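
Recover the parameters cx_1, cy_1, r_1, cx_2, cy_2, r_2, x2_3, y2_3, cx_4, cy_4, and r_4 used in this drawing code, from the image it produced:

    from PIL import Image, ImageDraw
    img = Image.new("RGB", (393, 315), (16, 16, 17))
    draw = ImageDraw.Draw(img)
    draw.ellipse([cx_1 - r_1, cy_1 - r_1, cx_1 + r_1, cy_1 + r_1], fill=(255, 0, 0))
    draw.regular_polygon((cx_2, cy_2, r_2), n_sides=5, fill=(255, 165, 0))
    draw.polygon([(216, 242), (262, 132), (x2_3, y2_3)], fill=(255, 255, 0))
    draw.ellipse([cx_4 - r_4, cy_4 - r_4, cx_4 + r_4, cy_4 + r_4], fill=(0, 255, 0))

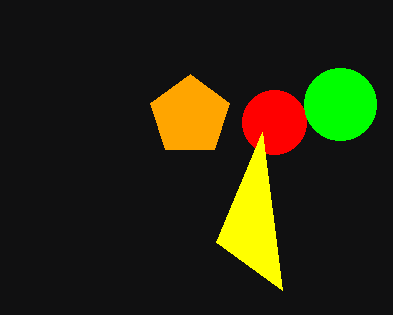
cx_1 = 274, cy_1 = 122, r_1 = 32, cx_2 = 190, cy_2 = 116, r_2 = 42, x2_3 = 282, y2_3 = 290, cx_4 = 340, cy_4 = 104, r_4 = 36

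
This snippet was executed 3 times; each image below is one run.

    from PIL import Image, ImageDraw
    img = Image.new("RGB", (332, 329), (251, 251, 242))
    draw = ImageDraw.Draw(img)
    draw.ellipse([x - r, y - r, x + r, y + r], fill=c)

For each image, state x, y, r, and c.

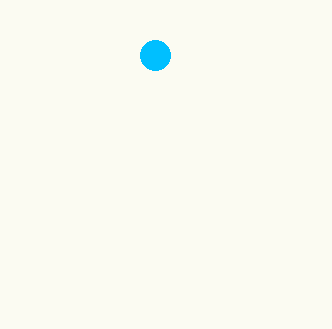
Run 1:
x = 155; y = 55; r = 15; c = 'deepskyblue'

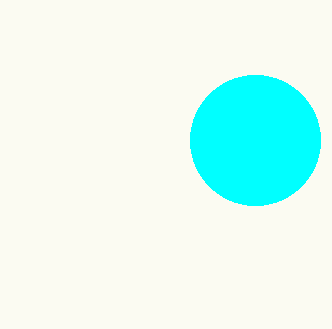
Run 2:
x = 255; y = 140; r = 65; c = 'cyan'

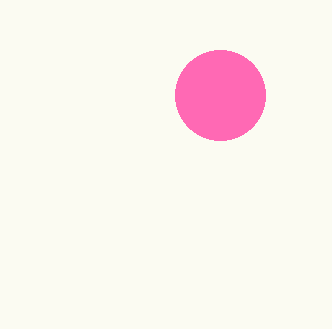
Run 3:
x = 220; y = 95; r = 45; c = 'hotpink'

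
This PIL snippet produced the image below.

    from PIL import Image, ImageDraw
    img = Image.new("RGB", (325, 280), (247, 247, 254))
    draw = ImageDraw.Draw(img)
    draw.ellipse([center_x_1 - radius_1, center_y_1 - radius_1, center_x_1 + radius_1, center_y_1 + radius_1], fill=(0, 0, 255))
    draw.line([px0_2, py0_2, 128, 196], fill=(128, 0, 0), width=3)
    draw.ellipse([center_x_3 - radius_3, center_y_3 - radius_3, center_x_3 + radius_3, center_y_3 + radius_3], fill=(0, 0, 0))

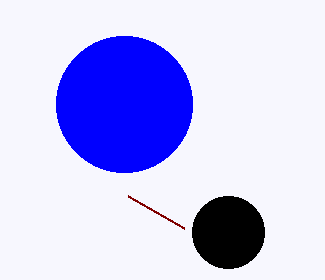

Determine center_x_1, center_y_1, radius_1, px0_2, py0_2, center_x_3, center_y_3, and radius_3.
center_x_1 = 124; center_y_1 = 104; radius_1 = 68; px0_2 = 184; py0_2 = 228; center_x_3 = 228; center_y_3 = 232; radius_3 = 36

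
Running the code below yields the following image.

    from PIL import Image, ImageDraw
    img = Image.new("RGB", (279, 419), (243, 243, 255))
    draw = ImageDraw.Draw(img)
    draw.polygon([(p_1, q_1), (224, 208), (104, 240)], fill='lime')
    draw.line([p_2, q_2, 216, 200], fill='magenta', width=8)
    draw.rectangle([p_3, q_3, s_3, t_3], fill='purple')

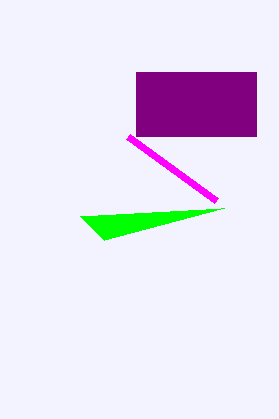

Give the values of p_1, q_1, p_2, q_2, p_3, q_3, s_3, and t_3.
p_1 = 80
q_1 = 216
p_2 = 128
q_2 = 136
p_3 = 136
q_3 = 72
s_3 = 256
t_3 = 136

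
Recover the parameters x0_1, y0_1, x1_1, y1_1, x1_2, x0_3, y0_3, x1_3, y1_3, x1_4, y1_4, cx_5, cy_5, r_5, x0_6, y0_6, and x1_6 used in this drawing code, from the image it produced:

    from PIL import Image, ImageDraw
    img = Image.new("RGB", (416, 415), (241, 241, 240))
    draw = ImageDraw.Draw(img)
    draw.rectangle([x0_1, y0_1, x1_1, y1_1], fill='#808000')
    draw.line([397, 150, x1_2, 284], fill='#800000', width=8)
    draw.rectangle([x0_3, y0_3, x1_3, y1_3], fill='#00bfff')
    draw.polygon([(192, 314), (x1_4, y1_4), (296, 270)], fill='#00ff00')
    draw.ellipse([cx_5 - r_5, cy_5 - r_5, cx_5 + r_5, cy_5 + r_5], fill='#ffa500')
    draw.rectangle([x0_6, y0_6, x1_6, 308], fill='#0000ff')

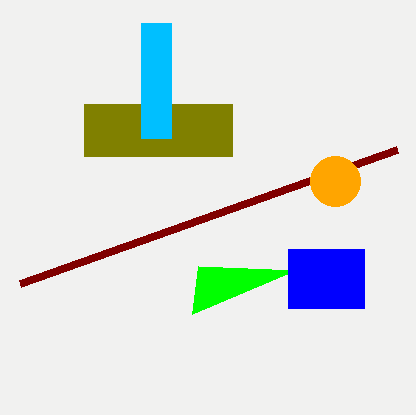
x0_1 = 84, y0_1 = 104, x1_1 = 232, y1_1 = 156, x1_2 = 20, x0_3 = 141, y0_3 = 23, x1_3 = 171, y1_3 = 138, x1_4 = 198, y1_4 = 266, cx_5 = 335, cy_5 = 181, r_5 = 25, x0_6 = 288, y0_6 = 249, x1_6 = 364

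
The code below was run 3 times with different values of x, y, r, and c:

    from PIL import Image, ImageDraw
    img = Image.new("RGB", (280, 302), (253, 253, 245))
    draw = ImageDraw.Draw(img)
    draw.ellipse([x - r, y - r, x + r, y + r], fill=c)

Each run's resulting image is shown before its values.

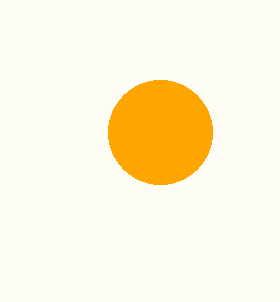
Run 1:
x = 160; y = 132; r = 52; c = 'orange'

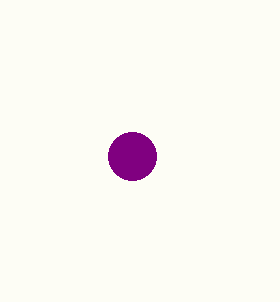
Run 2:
x = 132, y = 156, r = 24, c = 'purple'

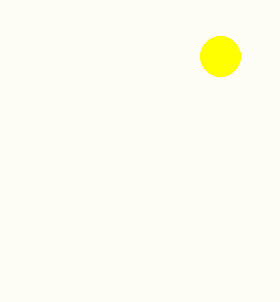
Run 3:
x = 220
y = 56
r = 20
c = 'yellow'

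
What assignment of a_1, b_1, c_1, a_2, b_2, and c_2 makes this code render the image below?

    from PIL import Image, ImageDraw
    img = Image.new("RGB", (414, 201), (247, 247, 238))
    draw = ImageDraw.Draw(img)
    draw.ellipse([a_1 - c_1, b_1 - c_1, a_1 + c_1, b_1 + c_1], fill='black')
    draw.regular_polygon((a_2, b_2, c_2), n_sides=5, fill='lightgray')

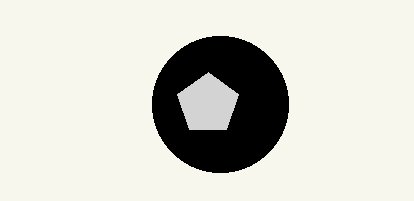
a_1 = 220
b_1 = 104
c_1 = 68
a_2 = 208
b_2 = 104
c_2 = 32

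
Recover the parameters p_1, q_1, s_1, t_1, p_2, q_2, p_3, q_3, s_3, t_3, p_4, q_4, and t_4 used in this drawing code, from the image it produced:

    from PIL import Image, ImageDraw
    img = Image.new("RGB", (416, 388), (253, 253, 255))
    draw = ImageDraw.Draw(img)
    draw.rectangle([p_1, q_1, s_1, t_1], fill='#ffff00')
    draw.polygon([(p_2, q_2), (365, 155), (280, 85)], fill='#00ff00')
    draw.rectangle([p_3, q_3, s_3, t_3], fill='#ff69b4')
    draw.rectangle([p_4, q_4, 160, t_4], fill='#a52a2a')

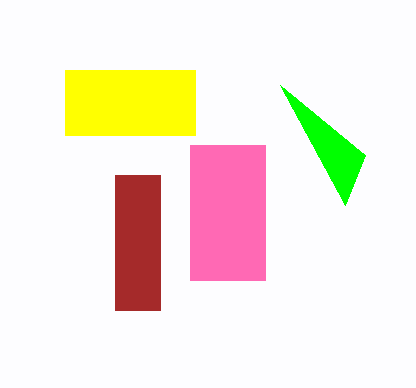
p_1 = 65
q_1 = 70
s_1 = 195
t_1 = 135
p_2 = 345
q_2 = 205
p_3 = 190
q_3 = 145
s_3 = 265
t_3 = 280
p_4 = 115
q_4 = 175
t_4 = 310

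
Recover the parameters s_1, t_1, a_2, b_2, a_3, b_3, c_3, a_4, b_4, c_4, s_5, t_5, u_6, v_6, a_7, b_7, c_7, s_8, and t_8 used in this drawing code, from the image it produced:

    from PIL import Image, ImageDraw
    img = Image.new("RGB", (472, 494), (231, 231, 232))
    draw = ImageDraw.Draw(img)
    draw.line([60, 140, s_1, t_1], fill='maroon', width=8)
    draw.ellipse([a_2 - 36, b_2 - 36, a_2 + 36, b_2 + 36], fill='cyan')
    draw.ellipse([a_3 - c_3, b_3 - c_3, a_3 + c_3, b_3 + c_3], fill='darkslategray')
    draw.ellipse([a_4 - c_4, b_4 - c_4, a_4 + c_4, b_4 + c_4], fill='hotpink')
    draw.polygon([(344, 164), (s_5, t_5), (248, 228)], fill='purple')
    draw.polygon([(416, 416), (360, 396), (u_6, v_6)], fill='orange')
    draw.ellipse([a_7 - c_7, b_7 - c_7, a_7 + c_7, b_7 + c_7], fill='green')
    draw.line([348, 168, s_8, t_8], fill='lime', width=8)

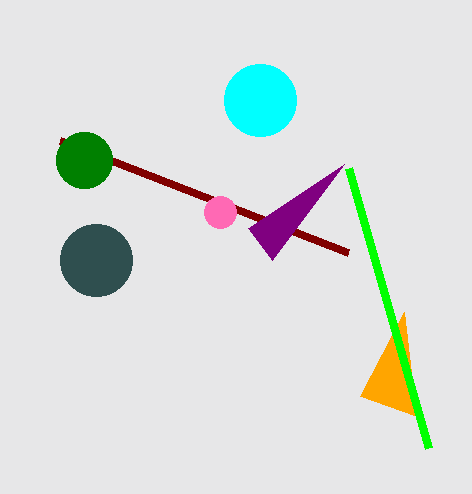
s_1 = 348, t_1 = 252, a_2 = 260, b_2 = 100, a_3 = 96, b_3 = 260, c_3 = 36, a_4 = 220, b_4 = 212, c_4 = 16, s_5 = 272, t_5 = 260, u_6 = 404, v_6 = 312, a_7 = 84, b_7 = 160, c_7 = 28, s_8 = 428, t_8 = 448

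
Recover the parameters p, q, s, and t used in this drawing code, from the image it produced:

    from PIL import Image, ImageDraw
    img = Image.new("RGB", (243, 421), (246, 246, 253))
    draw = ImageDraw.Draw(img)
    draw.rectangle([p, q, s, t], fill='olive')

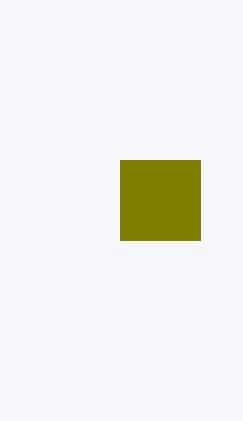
p = 120
q = 160
s = 200
t = 240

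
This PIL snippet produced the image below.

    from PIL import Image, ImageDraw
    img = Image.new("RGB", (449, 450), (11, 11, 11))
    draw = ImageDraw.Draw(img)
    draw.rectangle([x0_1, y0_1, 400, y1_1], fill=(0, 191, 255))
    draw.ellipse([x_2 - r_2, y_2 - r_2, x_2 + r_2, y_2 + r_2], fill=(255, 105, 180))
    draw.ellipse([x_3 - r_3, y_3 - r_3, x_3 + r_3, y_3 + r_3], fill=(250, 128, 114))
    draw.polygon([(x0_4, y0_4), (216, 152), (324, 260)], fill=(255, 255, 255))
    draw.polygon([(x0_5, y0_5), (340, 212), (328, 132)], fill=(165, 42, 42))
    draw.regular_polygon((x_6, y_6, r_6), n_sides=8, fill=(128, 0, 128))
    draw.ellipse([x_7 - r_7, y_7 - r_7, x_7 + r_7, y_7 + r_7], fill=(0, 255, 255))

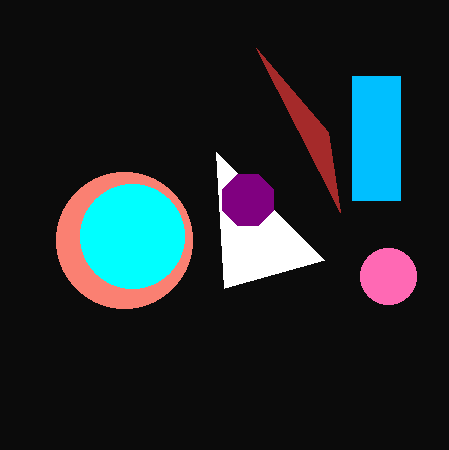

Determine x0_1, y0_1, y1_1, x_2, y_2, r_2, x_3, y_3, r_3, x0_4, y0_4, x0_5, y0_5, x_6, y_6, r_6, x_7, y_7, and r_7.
x0_1 = 352
y0_1 = 76
y1_1 = 200
x_2 = 388
y_2 = 276
r_2 = 28
x_3 = 124
y_3 = 240
r_3 = 68
x0_4 = 224
y0_4 = 288
x0_5 = 256
y0_5 = 48
x_6 = 248
y_6 = 200
r_6 = 28
x_7 = 132
y_7 = 236
r_7 = 52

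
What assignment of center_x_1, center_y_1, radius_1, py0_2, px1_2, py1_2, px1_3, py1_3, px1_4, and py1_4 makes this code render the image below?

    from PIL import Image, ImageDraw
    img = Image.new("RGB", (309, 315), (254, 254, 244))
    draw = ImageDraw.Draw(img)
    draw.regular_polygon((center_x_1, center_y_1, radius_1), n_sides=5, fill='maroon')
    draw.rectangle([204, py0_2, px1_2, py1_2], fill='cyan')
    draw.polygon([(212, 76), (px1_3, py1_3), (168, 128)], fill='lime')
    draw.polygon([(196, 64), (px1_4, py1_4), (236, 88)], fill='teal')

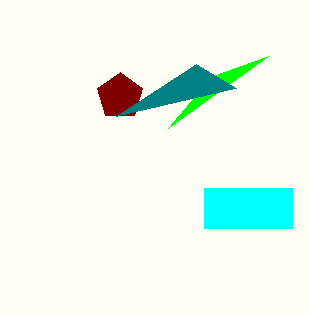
center_x_1 = 120; center_y_1 = 96; radius_1 = 24; py0_2 = 188; px1_2 = 292; py1_2 = 228; px1_3 = 268; py1_3 = 56; px1_4 = 116; py1_4 = 116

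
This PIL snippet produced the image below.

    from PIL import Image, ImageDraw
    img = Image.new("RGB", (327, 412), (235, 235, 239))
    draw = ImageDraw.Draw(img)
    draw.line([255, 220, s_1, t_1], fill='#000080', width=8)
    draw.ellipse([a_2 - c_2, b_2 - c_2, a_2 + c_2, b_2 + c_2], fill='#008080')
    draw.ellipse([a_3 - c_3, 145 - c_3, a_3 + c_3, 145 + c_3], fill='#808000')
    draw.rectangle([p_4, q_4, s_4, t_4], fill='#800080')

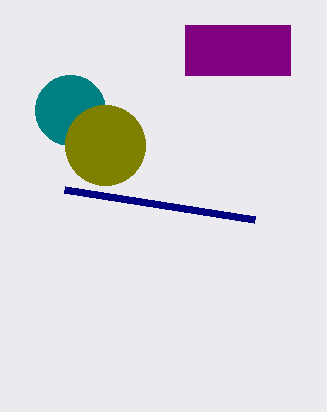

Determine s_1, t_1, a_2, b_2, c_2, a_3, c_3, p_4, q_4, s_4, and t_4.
s_1 = 65, t_1 = 190, a_2 = 70, b_2 = 110, c_2 = 35, a_3 = 105, c_3 = 40, p_4 = 185, q_4 = 25, s_4 = 290, t_4 = 75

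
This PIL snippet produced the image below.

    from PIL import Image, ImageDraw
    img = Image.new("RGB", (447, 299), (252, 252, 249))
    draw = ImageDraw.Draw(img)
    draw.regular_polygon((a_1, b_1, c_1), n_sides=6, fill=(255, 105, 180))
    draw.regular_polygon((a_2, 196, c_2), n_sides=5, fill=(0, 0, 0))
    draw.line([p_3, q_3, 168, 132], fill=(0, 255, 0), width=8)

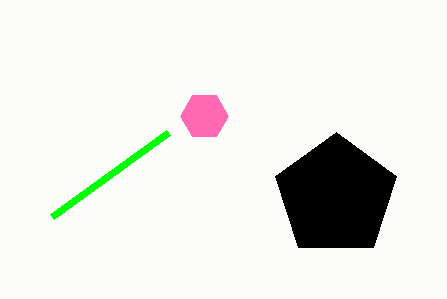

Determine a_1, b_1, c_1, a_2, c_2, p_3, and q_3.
a_1 = 204
b_1 = 116
c_1 = 24
a_2 = 336
c_2 = 64
p_3 = 52
q_3 = 216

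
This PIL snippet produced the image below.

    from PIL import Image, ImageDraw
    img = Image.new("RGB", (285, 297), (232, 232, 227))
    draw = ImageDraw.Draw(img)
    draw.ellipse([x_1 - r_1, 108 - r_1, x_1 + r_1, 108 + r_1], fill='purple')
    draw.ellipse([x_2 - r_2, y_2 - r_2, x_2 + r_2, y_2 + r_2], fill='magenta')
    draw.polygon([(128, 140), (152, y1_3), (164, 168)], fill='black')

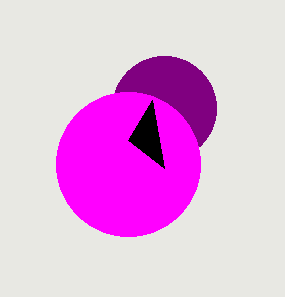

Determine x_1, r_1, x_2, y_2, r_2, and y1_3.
x_1 = 164; r_1 = 52; x_2 = 128; y_2 = 164; r_2 = 72; y1_3 = 100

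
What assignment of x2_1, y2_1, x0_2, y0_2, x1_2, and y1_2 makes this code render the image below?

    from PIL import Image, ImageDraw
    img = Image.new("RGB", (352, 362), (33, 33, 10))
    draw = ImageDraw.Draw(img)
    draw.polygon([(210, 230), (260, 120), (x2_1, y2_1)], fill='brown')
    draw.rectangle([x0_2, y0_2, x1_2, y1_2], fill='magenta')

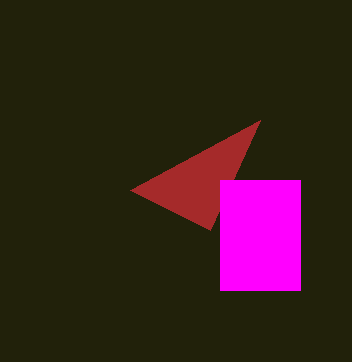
x2_1 = 130; y2_1 = 190; x0_2 = 220; y0_2 = 180; x1_2 = 300; y1_2 = 290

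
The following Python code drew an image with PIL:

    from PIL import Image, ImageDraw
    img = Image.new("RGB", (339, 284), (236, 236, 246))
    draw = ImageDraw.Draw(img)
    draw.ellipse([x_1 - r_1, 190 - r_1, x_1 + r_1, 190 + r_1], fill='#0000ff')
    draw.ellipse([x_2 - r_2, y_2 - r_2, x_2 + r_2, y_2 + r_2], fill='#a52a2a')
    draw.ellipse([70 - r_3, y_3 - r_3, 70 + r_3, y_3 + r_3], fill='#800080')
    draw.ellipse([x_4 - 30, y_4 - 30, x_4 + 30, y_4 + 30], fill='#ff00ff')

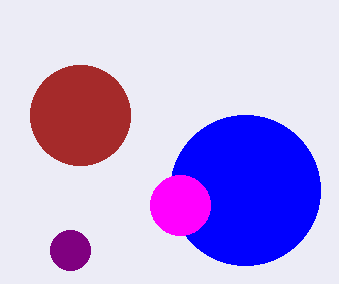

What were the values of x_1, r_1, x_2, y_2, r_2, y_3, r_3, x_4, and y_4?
x_1 = 245
r_1 = 75
x_2 = 80
y_2 = 115
r_2 = 50
y_3 = 250
r_3 = 20
x_4 = 180
y_4 = 205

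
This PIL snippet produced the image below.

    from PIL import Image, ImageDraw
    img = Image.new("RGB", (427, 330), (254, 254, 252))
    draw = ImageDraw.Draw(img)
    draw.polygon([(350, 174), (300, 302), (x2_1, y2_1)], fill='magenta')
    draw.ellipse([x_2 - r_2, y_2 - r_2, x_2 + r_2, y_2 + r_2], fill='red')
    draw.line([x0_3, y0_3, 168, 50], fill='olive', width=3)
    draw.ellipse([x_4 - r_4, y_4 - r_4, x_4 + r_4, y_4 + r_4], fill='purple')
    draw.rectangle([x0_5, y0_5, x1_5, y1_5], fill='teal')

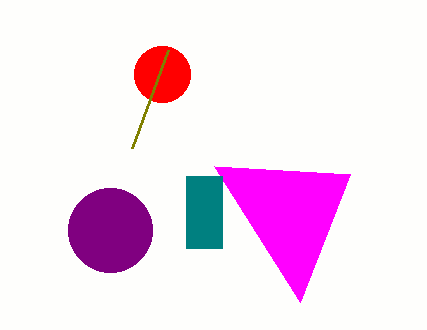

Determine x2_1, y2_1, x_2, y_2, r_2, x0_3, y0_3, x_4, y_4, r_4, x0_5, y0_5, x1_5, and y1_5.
x2_1 = 214, y2_1 = 166, x_2 = 162, y_2 = 74, r_2 = 28, x0_3 = 132, y0_3 = 148, x_4 = 110, y_4 = 230, r_4 = 42, x0_5 = 186, y0_5 = 176, x1_5 = 222, y1_5 = 248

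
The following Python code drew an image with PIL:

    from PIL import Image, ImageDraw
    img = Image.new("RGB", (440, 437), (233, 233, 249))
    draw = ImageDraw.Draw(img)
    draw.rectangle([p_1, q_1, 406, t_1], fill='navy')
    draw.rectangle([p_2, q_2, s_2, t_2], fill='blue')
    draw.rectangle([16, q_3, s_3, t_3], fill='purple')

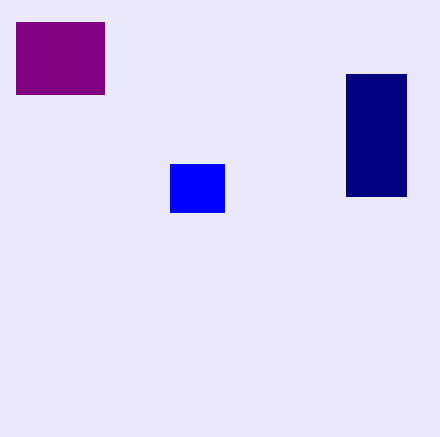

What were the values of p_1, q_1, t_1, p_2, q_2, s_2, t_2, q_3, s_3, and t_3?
p_1 = 346
q_1 = 74
t_1 = 196
p_2 = 170
q_2 = 164
s_2 = 224
t_2 = 212
q_3 = 22
s_3 = 104
t_3 = 94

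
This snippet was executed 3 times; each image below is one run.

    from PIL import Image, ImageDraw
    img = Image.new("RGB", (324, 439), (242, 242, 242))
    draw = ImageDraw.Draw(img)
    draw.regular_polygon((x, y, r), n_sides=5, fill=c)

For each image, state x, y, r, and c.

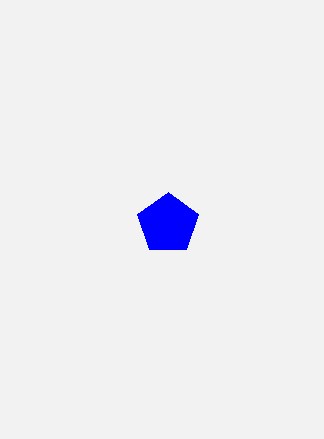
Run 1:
x = 168, y = 224, r = 32, c = 'blue'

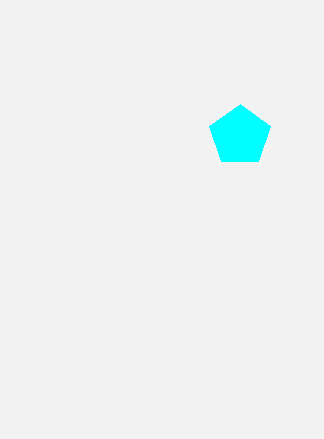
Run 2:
x = 240, y = 136, r = 32, c = 'cyan'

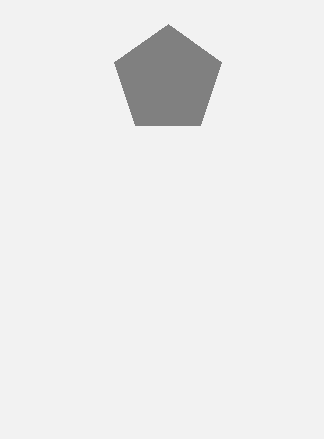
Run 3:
x = 168
y = 80
r = 56
c = 'gray'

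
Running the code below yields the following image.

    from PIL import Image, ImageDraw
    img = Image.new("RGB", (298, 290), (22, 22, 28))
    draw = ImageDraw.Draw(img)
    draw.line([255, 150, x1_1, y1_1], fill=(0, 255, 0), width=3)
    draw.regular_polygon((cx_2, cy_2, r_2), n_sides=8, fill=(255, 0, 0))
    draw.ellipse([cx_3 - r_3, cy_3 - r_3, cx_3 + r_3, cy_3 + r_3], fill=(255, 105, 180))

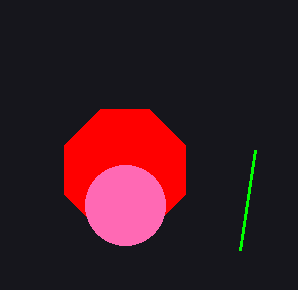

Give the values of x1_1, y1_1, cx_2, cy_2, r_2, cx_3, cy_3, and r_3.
x1_1 = 240, y1_1 = 250, cx_2 = 125, cy_2 = 170, r_2 = 65, cx_3 = 125, cy_3 = 205, r_3 = 40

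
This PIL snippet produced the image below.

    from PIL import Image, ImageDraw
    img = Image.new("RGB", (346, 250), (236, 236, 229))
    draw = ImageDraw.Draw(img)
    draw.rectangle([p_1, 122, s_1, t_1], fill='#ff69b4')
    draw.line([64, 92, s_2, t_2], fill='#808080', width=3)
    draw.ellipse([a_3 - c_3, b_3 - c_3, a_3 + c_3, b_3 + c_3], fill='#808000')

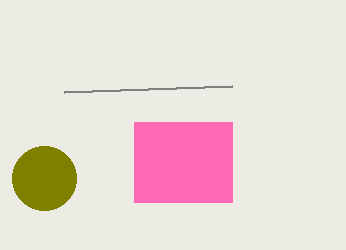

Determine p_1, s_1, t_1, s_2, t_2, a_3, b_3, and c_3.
p_1 = 134; s_1 = 232; t_1 = 202; s_2 = 232; t_2 = 86; a_3 = 44; b_3 = 178; c_3 = 32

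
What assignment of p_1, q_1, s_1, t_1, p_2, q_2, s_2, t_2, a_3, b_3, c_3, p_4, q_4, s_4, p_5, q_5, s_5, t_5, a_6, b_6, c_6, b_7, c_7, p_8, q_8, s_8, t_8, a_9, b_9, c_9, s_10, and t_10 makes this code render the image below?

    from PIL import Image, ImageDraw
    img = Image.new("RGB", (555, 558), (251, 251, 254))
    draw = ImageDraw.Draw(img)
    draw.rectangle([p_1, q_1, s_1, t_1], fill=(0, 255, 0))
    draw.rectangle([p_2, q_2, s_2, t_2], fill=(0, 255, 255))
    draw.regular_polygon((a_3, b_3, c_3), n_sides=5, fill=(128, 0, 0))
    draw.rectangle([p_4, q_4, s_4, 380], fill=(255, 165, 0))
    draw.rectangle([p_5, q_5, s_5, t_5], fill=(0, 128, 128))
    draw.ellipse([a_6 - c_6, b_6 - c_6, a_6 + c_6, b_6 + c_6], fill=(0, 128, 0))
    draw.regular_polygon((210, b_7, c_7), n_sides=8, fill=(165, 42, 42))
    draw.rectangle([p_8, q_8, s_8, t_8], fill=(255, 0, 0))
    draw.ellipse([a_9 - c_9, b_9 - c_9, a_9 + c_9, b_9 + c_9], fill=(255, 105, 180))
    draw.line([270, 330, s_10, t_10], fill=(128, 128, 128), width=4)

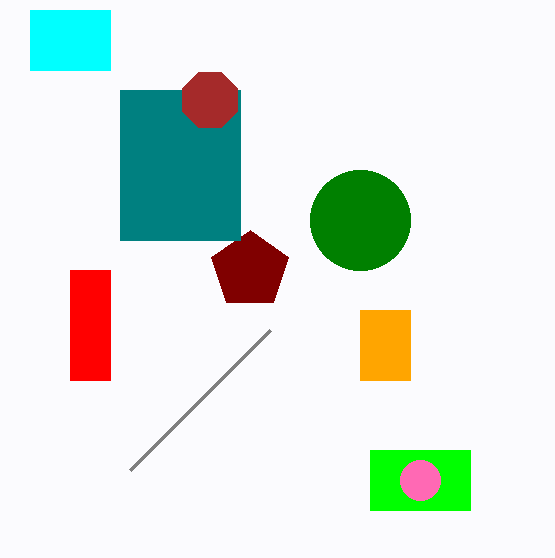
p_1 = 370
q_1 = 450
s_1 = 470
t_1 = 510
p_2 = 30
q_2 = 10
s_2 = 110
t_2 = 70
a_3 = 250
b_3 = 270
c_3 = 40
p_4 = 360
q_4 = 310
s_4 = 410
p_5 = 120
q_5 = 90
s_5 = 240
t_5 = 240
a_6 = 360
b_6 = 220
c_6 = 50
b_7 = 100
c_7 = 30
p_8 = 70
q_8 = 270
s_8 = 110
t_8 = 380
a_9 = 420
b_9 = 480
c_9 = 20
s_10 = 130
t_10 = 470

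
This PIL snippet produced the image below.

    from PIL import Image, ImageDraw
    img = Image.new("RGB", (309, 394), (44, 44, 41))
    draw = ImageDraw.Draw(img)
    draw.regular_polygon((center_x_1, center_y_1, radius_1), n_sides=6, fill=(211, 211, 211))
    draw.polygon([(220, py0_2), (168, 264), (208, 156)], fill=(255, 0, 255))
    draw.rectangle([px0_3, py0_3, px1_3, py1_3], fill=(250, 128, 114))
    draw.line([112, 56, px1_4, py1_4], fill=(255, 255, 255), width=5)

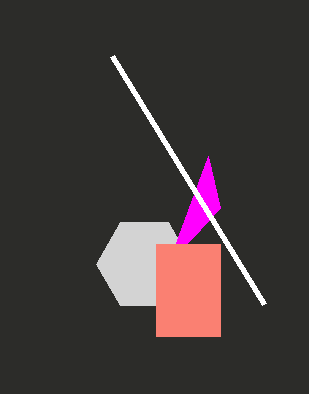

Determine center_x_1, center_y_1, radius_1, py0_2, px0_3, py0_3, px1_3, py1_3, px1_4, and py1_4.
center_x_1 = 144, center_y_1 = 264, radius_1 = 48, py0_2 = 208, px0_3 = 156, py0_3 = 244, px1_3 = 220, py1_3 = 336, px1_4 = 264, py1_4 = 304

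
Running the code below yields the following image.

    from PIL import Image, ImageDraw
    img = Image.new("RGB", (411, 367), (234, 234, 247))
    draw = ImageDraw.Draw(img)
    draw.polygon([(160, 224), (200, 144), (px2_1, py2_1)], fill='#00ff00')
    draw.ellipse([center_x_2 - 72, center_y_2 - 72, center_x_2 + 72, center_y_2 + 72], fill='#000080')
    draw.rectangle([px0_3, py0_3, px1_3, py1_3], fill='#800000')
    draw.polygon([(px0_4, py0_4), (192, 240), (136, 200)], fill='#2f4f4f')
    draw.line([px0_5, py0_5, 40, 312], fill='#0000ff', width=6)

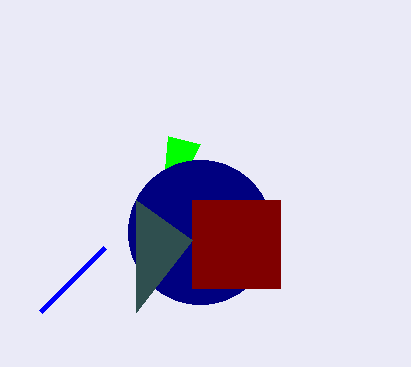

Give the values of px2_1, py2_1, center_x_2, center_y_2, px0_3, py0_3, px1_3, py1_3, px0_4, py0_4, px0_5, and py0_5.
px2_1 = 168, py2_1 = 136, center_x_2 = 200, center_y_2 = 232, px0_3 = 192, py0_3 = 200, px1_3 = 280, py1_3 = 288, px0_4 = 136, py0_4 = 312, px0_5 = 104, py0_5 = 248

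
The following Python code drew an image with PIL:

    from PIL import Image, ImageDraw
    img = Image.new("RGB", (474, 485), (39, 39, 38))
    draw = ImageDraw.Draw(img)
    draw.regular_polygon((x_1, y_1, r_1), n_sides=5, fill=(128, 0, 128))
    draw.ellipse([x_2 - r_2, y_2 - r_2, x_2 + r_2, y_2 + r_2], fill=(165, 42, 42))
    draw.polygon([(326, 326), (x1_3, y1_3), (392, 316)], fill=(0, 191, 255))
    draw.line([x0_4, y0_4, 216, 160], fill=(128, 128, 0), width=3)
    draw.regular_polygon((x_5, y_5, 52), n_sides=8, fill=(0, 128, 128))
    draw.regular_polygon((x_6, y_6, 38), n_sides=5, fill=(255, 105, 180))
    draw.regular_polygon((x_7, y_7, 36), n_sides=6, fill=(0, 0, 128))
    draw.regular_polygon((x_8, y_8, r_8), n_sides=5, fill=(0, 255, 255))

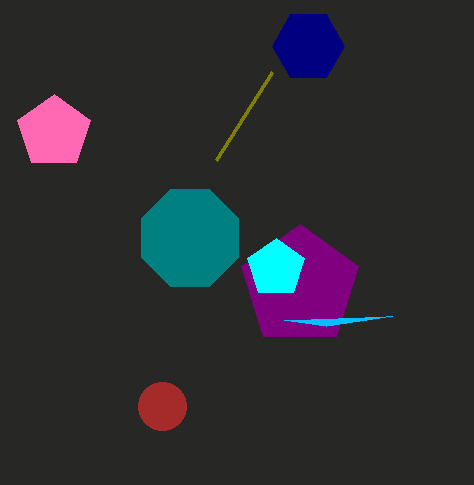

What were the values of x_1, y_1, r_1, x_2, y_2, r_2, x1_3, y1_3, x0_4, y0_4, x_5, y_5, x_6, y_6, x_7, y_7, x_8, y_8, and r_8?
x_1 = 300; y_1 = 286; r_1 = 62; x_2 = 162; y_2 = 406; r_2 = 24; x1_3 = 284; y1_3 = 320; x0_4 = 272; y0_4 = 72; x_5 = 190; y_5 = 238; x_6 = 54; y_6 = 132; x_7 = 308; y_7 = 46; x_8 = 276; y_8 = 268; r_8 = 30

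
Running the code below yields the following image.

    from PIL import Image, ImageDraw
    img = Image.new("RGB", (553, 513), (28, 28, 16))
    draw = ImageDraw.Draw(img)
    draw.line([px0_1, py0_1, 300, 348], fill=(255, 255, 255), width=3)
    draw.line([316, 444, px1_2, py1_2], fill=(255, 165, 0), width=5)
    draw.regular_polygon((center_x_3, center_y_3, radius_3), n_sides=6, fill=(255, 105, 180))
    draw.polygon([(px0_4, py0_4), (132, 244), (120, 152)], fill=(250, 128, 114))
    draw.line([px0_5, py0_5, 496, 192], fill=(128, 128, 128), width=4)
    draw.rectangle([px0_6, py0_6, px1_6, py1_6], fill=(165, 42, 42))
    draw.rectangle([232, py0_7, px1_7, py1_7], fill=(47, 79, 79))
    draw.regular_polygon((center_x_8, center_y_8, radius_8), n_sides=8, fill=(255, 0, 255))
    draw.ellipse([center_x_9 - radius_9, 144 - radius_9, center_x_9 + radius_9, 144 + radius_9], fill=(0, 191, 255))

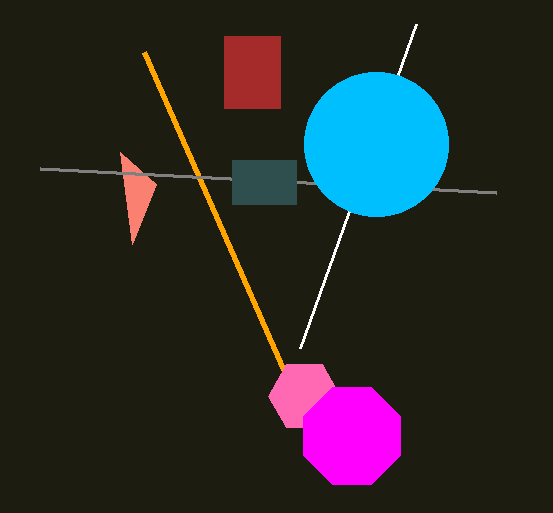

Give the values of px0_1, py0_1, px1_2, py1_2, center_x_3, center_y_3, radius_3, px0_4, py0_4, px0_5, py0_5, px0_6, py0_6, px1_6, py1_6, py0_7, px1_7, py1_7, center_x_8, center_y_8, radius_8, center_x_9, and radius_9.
px0_1 = 416
py0_1 = 24
px1_2 = 144
py1_2 = 52
center_x_3 = 304
center_y_3 = 396
radius_3 = 36
px0_4 = 156
py0_4 = 184
px0_5 = 40
py0_5 = 168
px0_6 = 224
py0_6 = 36
px1_6 = 280
py1_6 = 108
py0_7 = 160
px1_7 = 296
py1_7 = 204
center_x_8 = 352
center_y_8 = 436
radius_8 = 52
center_x_9 = 376
radius_9 = 72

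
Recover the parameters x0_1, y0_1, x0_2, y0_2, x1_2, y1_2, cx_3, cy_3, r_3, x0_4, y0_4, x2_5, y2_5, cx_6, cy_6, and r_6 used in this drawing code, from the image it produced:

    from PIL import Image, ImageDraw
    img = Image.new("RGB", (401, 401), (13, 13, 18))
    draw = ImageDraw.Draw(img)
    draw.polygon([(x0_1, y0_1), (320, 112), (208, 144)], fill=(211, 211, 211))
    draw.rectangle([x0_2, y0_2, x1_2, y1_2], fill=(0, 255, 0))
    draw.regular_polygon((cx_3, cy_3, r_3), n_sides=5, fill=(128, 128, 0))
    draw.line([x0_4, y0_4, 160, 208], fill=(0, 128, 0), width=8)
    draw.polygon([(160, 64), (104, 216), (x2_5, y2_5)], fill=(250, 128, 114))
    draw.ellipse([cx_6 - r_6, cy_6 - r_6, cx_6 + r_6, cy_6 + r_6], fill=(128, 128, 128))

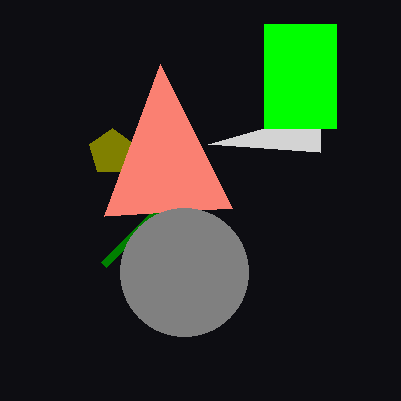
x0_1 = 320
y0_1 = 152
x0_2 = 264
y0_2 = 24
x1_2 = 336
y1_2 = 128
cx_3 = 112
cy_3 = 152
r_3 = 24
x0_4 = 104
y0_4 = 264
x2_5 = 232
y2_5 = 208
cx_6 = 184
cy_6 = 272
r_6 = 64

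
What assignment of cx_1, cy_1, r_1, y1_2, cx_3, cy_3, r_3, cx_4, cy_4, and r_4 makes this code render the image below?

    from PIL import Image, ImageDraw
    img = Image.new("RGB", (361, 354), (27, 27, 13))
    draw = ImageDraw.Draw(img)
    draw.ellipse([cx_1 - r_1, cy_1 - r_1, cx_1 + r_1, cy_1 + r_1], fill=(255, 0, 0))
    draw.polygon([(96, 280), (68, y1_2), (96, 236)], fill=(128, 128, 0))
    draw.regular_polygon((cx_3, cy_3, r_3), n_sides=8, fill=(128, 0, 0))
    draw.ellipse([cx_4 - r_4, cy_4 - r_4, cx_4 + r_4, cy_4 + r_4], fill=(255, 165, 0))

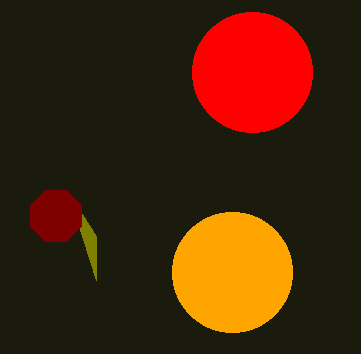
cx_1 = 252; cy_1 = 72; r_1 = 60; y1_2 = 192; cx_3 = 56; cy_3 = 216; r_3 = 28; cx_4 = 232; cy_4 = 272; r_4 = 60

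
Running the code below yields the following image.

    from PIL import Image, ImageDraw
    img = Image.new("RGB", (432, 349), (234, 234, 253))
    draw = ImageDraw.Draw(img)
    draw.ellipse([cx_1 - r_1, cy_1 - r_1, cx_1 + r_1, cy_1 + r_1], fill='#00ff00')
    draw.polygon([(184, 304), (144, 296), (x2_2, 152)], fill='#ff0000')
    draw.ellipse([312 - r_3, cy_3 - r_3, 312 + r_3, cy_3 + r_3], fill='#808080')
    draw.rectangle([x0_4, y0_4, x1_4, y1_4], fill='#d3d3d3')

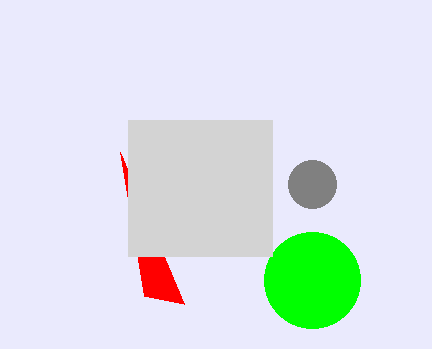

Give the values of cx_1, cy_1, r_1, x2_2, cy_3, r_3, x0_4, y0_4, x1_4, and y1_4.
cx_1 = 312, cy_1 = 280, r_1 = 48, x2_2 = 120, cy_3 = 184, r_3 = 24, x0_4 = 128, y0_4 = 120, x1_4 = 272, y1_4 = 256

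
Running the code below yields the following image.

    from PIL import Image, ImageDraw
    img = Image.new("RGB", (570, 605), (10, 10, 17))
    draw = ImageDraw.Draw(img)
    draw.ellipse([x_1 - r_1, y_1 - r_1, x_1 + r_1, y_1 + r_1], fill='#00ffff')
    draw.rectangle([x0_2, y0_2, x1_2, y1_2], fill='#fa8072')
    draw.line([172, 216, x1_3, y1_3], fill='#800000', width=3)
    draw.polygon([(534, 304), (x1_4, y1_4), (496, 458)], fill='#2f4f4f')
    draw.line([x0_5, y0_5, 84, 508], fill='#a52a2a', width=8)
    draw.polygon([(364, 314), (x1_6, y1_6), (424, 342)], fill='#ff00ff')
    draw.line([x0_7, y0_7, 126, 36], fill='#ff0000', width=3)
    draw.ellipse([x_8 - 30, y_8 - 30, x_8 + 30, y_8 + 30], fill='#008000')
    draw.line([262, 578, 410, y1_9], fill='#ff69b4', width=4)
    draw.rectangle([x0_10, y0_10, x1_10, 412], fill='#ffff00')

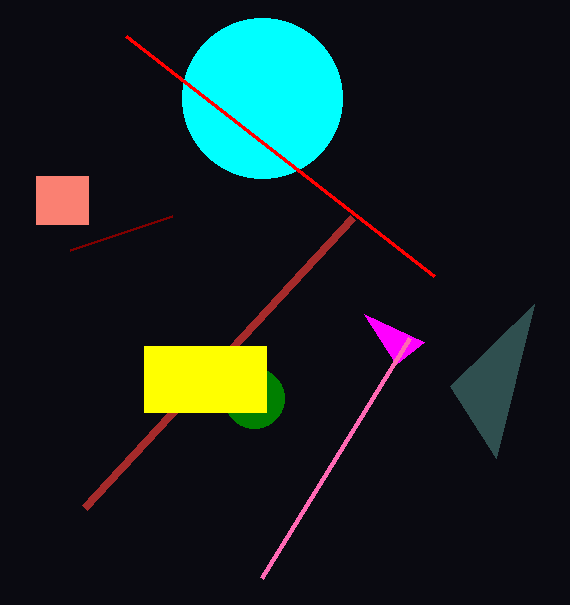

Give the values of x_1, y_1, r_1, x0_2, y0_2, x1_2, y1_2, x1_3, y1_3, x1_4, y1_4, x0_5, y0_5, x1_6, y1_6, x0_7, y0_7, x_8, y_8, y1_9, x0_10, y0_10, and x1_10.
x_1 = 262, y_1 = 98, r_1 = 80, x0_2 = 36, y0_2 = 176, x1_2 = 88, y1_2 = 224, x1_3 = 70, y1_3 = 250, x1_4 = 450, y1_4 = 386, x0_5 = 352, y0_5 = 218, x1_6 = 396, y1_6 = 364, x0_7 = 434, y0_7 = 276, x_8 = 254, y_8 = 398, y1_9 = 338, x0_10 = 144, y0_10 = 346, x1_10 = 266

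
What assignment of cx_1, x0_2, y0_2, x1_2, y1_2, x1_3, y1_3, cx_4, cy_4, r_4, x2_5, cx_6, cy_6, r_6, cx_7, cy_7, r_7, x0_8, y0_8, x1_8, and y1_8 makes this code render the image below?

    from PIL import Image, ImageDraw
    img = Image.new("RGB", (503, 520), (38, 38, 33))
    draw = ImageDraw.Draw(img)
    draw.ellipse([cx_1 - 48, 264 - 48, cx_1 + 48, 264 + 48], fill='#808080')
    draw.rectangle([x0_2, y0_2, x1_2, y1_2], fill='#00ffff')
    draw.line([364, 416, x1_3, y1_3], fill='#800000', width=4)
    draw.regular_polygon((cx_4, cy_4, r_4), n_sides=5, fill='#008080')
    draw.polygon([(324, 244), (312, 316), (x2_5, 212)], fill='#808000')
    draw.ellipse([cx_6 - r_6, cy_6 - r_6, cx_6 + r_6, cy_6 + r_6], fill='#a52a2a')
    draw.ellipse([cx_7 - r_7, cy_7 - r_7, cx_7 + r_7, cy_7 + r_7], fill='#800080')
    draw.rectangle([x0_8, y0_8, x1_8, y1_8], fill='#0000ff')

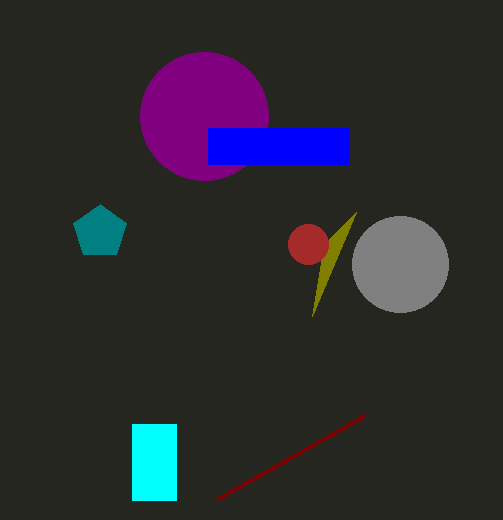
cx_1 = 400, x0_2 = 132, y0_2 = 424, x1_2 = 176, y1_2 = 500, x1_3 = 216, y1_3 = 500, cx_4 = 100, cy_4 = 232, r_4 = 28, x2_5 = 356, cx_6 = 308, cy_6 = 244, r_6 = 20, cx_7 = 204, cy_7 = 116, r_7 = 64, x0_8 = 208, y0_8 = 128, x1_8 = 348, y1_8 = 164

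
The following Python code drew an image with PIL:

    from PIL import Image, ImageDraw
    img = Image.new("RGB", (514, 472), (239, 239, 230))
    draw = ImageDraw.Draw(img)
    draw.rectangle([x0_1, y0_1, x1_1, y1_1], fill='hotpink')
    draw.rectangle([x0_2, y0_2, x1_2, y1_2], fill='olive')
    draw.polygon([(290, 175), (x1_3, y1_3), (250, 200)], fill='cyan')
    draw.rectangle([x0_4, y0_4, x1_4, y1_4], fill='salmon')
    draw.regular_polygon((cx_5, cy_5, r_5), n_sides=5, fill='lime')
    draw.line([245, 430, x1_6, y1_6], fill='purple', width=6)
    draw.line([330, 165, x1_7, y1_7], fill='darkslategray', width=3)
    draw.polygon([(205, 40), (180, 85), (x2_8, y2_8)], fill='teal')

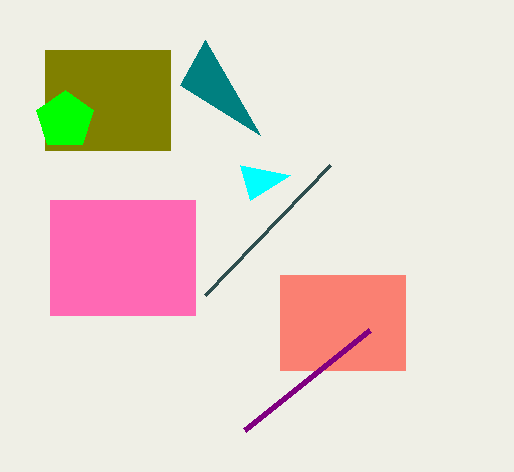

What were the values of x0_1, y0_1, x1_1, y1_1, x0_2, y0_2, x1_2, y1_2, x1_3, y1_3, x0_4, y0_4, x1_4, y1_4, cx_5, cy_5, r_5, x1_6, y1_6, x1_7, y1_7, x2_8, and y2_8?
x0_1 = 50
y0_1 = 200
x1_1 = 195
y1_1 = 315
x0_2 = 45
y0_2 = 50
x1_2 = 170
y1_2 = 150
x1_3 = 240
y1_3 = 165
x0_4 = 280
y0_4 = 275
x1_4 = 405
y1_4 = 370
cx_5 = 65
cy_5 = 120
r_5 = 30
x1_6 = 370
y1_6 = 330
x1_7 = 205
y1_7 = 295
x2_8 = 260
y2_8 = 135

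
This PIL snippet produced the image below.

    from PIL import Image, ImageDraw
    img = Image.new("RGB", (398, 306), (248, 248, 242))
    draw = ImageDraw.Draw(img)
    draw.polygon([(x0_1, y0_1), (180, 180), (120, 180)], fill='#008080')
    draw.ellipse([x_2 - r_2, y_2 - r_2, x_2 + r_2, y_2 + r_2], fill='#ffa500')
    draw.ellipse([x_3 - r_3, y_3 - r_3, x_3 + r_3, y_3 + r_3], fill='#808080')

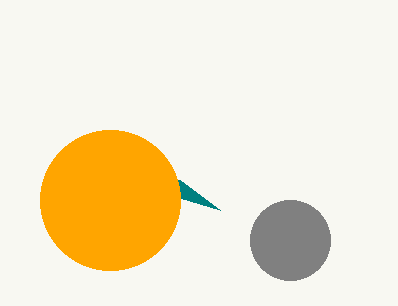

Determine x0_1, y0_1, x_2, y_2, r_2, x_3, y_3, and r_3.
x0_1 = 220, y0_1 = 210, x_2 = 110, y_2 = 200, r_2 = 70, x_3 = 290, y_3 = 240, r_3 = 40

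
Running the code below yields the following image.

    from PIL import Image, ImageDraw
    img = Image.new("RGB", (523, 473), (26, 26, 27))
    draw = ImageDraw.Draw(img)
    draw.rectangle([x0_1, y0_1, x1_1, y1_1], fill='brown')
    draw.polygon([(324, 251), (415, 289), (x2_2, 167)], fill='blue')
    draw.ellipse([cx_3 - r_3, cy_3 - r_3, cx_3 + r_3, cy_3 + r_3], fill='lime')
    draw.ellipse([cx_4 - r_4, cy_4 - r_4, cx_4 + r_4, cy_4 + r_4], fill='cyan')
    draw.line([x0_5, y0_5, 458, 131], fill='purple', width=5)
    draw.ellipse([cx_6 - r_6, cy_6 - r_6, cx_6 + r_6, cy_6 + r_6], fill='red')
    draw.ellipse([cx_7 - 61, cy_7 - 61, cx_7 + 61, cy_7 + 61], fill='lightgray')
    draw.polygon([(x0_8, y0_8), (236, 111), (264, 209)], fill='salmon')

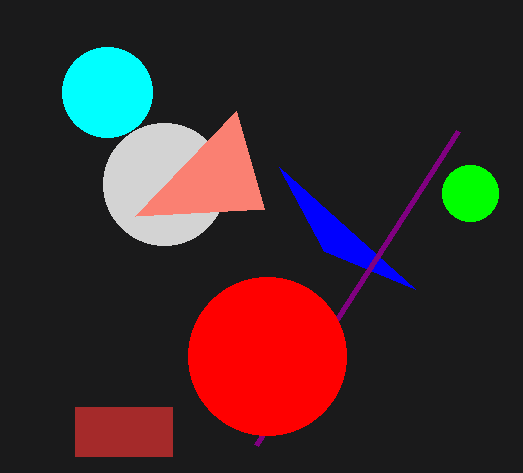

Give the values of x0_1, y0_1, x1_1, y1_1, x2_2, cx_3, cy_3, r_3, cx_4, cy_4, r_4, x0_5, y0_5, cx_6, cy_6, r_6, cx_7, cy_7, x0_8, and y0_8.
x0_1 = 75
y0_1 = 407
x1_1 = 172
y1_1 = 456
x2_2 = 279
cx_3 = 470
cy_3 = 193
r_3 = 28
cx_4 = 107
cy_4 = 92
r_4 = 45
x0_5 = 256
y0_5 = 445
cx_6 = 267
cy_6 = 356
r_6 = 79
cx_7 = 164
cy_7 = 184
x0_8 = 135
y0_8 = 216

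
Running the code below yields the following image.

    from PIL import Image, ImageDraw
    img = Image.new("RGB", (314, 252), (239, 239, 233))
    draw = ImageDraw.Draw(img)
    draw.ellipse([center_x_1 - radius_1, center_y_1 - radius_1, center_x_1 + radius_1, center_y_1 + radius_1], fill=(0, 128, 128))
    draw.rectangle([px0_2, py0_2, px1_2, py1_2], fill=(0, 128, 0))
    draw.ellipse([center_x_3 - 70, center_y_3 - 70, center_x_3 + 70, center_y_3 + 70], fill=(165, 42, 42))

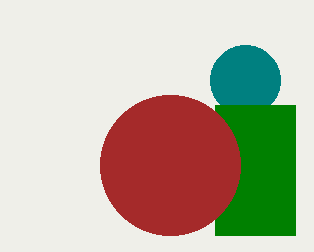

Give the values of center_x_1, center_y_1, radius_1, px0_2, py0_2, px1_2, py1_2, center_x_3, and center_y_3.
center_x_1 = 245; center_y_1 = 80; radius_1 = 35; px0_2 = 215; py0_2 = 105; px1_2 = 295; py1_2 = 235; center_x_3 = 170; center_y_3 = 165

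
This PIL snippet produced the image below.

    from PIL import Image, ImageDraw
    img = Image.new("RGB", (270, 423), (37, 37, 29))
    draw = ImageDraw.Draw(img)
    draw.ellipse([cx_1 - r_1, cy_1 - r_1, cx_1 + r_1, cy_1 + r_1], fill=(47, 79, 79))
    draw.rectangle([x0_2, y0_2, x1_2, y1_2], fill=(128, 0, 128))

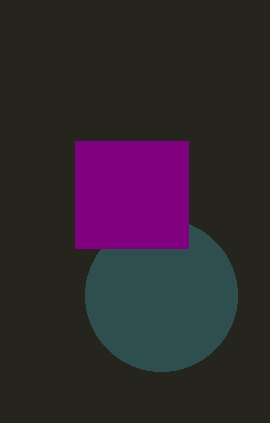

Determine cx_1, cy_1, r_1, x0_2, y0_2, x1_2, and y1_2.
cx_1 = 161; cy_1 = 295; r_1 = 76; x0_2 = 75; y0_2 = 141; x1_2 = 188; y1_2 = 248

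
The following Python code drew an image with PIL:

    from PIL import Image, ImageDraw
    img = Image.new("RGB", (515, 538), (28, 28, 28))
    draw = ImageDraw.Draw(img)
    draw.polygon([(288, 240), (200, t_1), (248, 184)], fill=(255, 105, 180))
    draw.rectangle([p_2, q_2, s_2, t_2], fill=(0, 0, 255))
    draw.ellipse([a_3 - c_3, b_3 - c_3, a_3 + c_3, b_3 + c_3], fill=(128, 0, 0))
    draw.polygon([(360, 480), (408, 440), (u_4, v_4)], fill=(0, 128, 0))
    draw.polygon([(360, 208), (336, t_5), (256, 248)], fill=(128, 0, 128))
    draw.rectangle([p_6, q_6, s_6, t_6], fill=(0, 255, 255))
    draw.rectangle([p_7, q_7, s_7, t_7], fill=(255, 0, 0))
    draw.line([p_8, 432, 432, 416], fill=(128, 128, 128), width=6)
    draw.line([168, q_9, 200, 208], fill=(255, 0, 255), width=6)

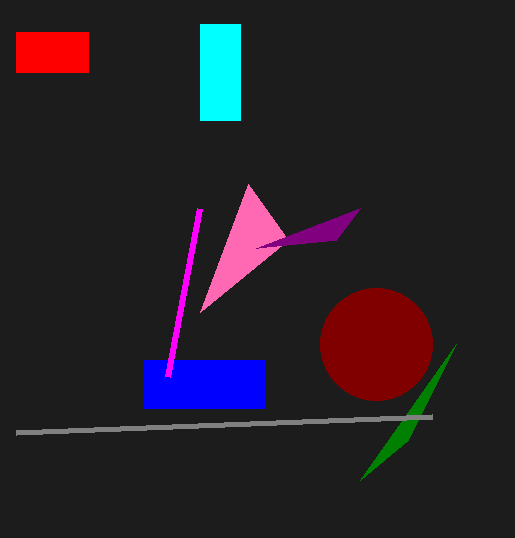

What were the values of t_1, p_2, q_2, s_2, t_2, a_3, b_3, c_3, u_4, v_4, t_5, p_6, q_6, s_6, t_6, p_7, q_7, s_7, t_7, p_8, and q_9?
t_1 = 312; p_2 = 144; q_2 = 360; s_2 = 264; t_2 = 408; a_3 = 376; b_3 = 344; c_3 = 56; u_4 = 456; v_4 = 344; t_5 = 240; p_6 = 200; q_6 = 24; s_6 = 240; t_6 = 120; p_7 = 16; q_7 = 32; s_7 = 88; t_7 = 72; p_8 = 16; q_9 = 376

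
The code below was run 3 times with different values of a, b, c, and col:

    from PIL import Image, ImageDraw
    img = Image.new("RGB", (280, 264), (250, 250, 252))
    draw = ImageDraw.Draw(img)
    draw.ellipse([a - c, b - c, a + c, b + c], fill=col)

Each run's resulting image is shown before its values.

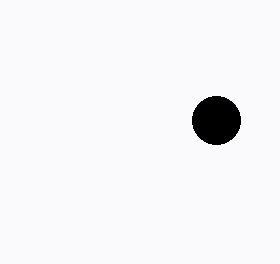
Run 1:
a = 216
b = 120
c = 24
col = 'black'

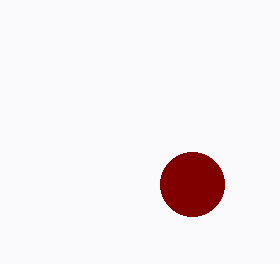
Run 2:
a = 192; b = 184; c = 32; col = 'maroon'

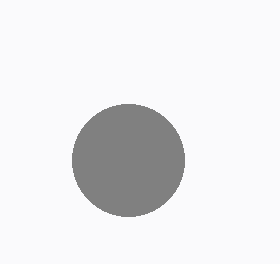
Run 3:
a = 128, b = 160, c = 56, col = 'gray'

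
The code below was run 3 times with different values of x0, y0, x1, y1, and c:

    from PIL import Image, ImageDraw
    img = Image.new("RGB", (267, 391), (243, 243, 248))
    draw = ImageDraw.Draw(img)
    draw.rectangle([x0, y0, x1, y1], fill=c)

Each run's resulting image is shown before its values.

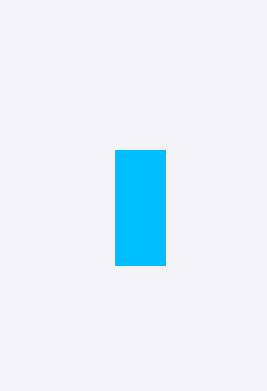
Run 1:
x0 = 115, y0 = 150, x1 = 165, y1 = 265, c = 'deepskyblue'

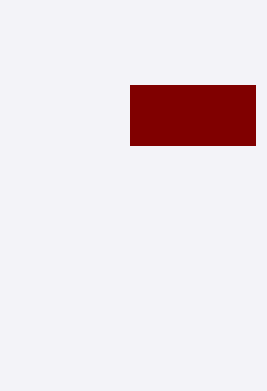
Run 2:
x0 = 130; y0 = 85; x1 = 255; y1 = 145; c = 'maroon'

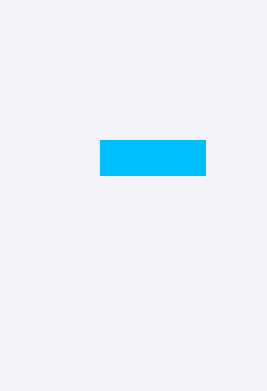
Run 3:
x0 = 100, y0 = 140, x1 = 205, y1 = 175, c = 'deepskyblue'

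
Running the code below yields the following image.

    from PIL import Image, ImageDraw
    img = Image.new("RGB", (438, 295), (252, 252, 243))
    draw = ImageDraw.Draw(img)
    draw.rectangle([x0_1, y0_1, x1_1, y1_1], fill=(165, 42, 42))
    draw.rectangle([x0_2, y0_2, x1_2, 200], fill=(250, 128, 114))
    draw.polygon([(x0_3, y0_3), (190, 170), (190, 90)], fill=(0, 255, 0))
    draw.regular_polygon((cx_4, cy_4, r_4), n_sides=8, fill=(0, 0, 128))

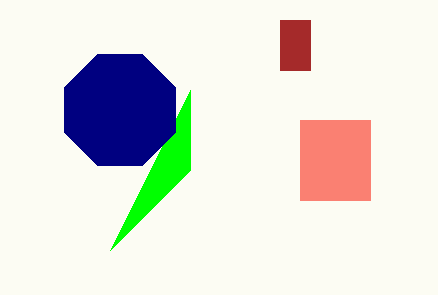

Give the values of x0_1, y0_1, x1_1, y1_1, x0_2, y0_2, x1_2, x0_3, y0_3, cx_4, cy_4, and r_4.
x0_1 = 280, y0_1 = 20, x1_1 = 310, y1_1 = 70, x0_2 = 300, y0_2 = 120, x1_2 = 370, x0_3 = 110, y0_3 = 250, cx_4 = 120, cy_4 = 110, r_4 = 60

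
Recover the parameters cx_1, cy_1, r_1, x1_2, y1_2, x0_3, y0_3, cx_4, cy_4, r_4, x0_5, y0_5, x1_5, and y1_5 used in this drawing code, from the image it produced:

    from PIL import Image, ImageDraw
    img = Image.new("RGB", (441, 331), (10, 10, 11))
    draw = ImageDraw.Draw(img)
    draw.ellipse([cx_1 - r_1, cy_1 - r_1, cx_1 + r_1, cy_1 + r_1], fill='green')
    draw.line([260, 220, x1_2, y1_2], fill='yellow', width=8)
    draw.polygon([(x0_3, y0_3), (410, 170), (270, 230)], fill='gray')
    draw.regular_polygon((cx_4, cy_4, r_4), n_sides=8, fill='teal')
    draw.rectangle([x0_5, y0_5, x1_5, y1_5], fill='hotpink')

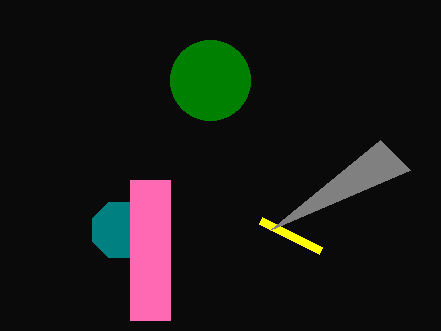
cx_1 = 210
cy_1 = 80
r_1 = 40
x1_2 = 320
y1_2 = 250
x0_3 = 380
y0_3 = 140
cx_4 = 120
cy_4 = 230
r_4 = 30
x0_5 = 130
y0_5 = 180
x1_5 = 170
y1_5 = 320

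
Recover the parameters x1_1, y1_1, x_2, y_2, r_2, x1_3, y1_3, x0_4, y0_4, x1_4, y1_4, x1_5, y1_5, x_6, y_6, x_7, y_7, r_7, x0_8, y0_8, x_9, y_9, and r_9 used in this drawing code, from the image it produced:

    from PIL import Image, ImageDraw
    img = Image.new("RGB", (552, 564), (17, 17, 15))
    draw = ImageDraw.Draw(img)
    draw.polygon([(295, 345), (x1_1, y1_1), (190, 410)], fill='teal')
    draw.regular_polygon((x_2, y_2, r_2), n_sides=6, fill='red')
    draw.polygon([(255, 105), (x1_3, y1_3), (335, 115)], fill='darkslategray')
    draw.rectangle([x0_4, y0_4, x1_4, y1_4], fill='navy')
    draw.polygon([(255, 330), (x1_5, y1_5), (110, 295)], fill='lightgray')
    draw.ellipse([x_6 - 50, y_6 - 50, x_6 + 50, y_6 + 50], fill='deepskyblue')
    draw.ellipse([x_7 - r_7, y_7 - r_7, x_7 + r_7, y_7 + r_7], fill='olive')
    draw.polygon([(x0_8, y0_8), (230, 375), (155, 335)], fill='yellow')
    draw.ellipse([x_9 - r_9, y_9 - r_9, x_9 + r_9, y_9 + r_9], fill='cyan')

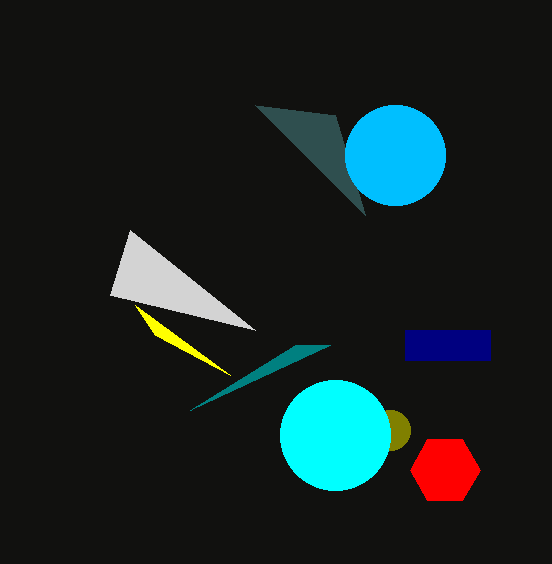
x1_1 = 330, y1_1 = 345, x_2 = 445, y_2 = 470, r_2 = 35, x1_3 = 365, y1_3 = 215, x0_4 = 405, y0_4 = 330, x1_4 = 490, y1_4 = 360, x1_5 = 130, y1_5 = 230, x_6 = 395, y_6 = 155, x_7 = 390, y_7 = 430, r_7 = 20, x0_8 = 135, y0_8 = 305, x_9 = 335, y_9 = 435, r_9 = 55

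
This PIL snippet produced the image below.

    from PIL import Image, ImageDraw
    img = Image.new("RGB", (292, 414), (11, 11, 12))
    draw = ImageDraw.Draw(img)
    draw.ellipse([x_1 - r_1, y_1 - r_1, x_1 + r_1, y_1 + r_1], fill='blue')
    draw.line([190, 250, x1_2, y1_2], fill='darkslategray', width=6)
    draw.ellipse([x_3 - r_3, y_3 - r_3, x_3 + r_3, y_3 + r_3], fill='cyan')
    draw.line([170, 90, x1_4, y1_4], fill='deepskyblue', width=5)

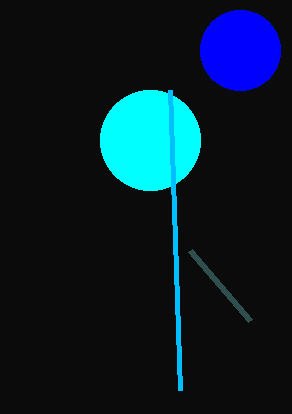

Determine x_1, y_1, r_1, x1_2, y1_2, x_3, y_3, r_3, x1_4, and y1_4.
x_1 = 240, y_1 = 50, r_1 = 40, x1_2 = 250, y1_2 = 320, x_3 = 150, y_3 = 140, r_3 = 50, x1_4 = 180, y1_4 = 390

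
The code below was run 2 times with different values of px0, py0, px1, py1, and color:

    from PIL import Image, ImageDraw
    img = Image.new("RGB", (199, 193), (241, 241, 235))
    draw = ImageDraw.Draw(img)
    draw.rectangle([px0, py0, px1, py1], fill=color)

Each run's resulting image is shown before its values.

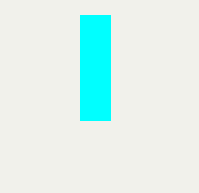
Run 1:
px0 = 80
py0 = 15
px1 = 110
py1 = 120
color = 'cyan'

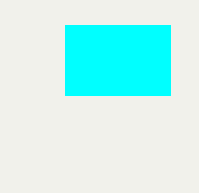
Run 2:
px0 = 65
py0 = 25
px1 = 170
py1 = 95
color = 'cyan'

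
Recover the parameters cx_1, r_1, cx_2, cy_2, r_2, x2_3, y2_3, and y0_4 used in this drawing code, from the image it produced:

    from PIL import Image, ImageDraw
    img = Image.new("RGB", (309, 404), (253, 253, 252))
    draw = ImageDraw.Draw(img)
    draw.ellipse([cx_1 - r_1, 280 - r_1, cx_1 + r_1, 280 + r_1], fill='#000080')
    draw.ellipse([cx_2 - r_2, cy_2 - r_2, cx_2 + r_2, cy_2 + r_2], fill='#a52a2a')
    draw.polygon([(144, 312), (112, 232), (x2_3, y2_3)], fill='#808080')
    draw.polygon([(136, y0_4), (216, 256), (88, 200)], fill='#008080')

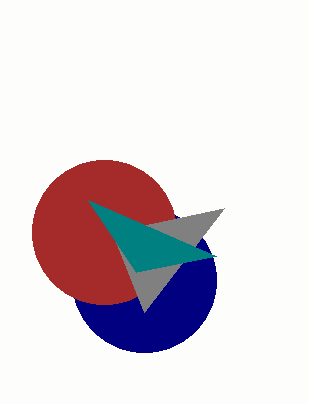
cx_1 = 144, r_1 = 72, cx_2 = 104, cy_2 = 232, r_2 = 72, x2_3 = 224, y2_3 = 208, y0_4 = 272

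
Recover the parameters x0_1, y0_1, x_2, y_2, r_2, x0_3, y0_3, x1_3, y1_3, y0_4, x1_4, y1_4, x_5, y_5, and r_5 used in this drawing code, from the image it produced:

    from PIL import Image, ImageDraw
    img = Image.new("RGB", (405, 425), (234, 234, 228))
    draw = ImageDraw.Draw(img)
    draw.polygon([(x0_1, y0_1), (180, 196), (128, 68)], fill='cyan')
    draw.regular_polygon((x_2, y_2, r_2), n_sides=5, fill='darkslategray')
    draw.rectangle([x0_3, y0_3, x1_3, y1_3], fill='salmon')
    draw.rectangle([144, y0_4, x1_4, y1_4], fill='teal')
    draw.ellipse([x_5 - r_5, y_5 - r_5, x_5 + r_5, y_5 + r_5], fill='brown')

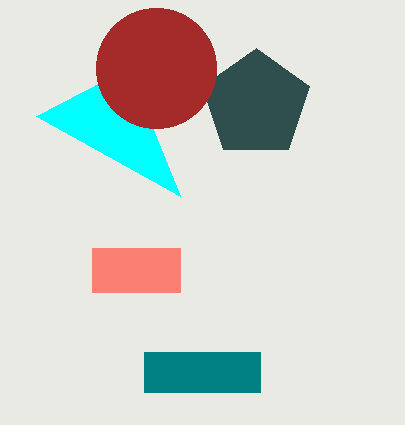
x0_1 = 36
y0_1 = 116
x_2 = 256
y_2 = 104
r_2 = 56
x0_3 = 92
y0_3 = 248
x1_3 = 180
y1_3 = 292
y0_4 = 352
x1_4 = 260
y1_4 = 392
x_5 = 156
y_5 = 68
r_5 = 60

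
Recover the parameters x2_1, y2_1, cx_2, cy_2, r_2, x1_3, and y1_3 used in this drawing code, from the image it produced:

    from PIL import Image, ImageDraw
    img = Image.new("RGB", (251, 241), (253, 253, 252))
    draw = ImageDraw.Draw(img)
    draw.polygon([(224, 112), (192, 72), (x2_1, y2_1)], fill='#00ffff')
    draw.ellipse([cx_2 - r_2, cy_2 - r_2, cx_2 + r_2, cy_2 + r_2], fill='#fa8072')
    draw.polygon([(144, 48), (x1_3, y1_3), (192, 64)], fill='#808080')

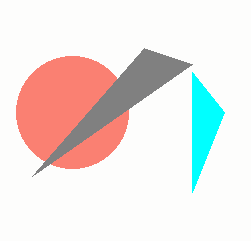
x2_1 = 192, y2_1 = 192, cx_2 = 72, cy_2 = 112, r_2 = 56, x1_3 = 32, y1_3 = 176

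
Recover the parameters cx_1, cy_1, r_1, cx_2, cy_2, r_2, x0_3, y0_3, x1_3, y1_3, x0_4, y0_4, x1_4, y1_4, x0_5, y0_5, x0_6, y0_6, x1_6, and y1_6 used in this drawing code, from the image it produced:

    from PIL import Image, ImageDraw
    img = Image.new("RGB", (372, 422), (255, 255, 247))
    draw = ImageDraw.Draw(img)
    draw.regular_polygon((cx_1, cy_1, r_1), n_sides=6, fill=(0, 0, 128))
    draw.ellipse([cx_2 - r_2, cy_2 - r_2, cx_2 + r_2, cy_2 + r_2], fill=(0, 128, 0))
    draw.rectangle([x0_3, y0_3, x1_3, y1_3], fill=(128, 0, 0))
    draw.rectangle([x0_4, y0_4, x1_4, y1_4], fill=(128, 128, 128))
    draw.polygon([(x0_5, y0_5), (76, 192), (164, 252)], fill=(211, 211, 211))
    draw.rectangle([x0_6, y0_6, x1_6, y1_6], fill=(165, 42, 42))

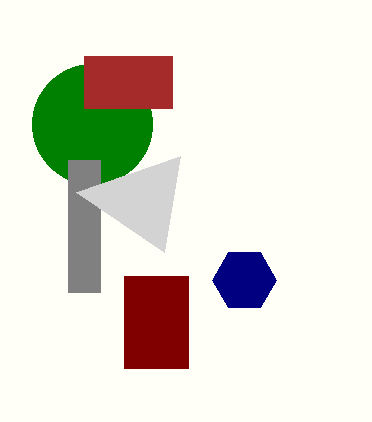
cx_1 = 244; cy_1 = 280; r_1 = 32; cx_2 = 92; cy_2 = 124; r_2 = 60; x0_3 = 124; y0_3 = 276; x1_3 = 188; y1_3 = 368; x0_4 = 68; y0_4 = 160; x1_4 = 100; y1_4 = 292; x0_5 = 180; y0_5 = 156; x0_6 = 84; y0_6 = 56; x1_6 = 172; y1_6 = 108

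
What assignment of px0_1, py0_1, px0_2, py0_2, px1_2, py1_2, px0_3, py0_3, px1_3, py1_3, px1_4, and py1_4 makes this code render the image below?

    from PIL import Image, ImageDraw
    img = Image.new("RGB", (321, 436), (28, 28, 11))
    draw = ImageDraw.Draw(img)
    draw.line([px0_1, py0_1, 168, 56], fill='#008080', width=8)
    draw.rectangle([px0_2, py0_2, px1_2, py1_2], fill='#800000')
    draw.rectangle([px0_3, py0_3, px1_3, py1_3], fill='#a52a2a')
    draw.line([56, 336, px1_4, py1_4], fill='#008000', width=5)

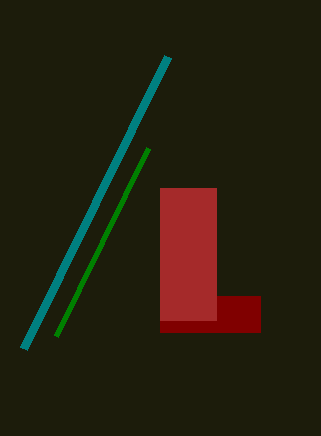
px0_1 = 24; py0_1 = 348; px0_2 = 160; py0_2 = 296; px1_2 = 260; py1_2 = 332; px0_3 = 160; py0_3 = 188; px1_3 = 216; py1_3 = 320; px1_4 = 148; py1_4 = 148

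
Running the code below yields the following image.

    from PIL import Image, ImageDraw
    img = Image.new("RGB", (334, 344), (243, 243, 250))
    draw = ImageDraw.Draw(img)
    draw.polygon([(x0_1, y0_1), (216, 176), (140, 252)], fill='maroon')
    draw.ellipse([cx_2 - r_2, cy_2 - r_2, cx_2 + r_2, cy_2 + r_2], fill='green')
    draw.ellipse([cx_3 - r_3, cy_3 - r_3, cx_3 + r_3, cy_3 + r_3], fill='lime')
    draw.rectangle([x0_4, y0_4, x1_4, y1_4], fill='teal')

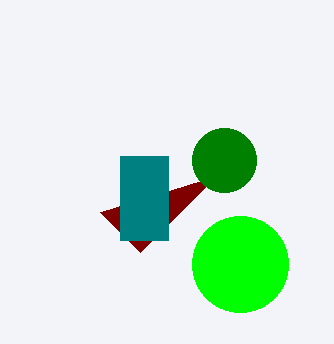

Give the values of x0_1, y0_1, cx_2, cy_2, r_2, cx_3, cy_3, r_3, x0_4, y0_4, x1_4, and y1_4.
x0_1 = 100
y0_1 = 212
cx_2 = 224
cy_2 = 160
r_2 = 32
cx_3 = 240
cy_3 = 264
r_3 = 48
x0_4 = 120
y0_4 = 156
x1_4 = 168
y1_4 = 240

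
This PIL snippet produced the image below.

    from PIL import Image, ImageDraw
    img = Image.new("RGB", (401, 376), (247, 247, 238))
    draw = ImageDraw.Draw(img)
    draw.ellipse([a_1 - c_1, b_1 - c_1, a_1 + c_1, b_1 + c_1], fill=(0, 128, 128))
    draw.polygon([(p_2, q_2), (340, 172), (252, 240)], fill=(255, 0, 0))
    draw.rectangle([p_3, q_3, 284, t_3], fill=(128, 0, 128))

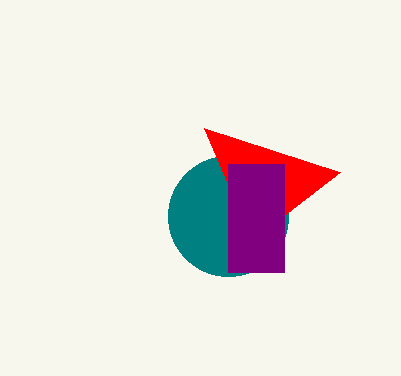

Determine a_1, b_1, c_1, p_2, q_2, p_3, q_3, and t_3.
a_1 = 228
b_1 = 216
c_1 = 60
p_2 = 204
q_2 = 128
p_3 = 228
q_3 = 164
t_3 = 272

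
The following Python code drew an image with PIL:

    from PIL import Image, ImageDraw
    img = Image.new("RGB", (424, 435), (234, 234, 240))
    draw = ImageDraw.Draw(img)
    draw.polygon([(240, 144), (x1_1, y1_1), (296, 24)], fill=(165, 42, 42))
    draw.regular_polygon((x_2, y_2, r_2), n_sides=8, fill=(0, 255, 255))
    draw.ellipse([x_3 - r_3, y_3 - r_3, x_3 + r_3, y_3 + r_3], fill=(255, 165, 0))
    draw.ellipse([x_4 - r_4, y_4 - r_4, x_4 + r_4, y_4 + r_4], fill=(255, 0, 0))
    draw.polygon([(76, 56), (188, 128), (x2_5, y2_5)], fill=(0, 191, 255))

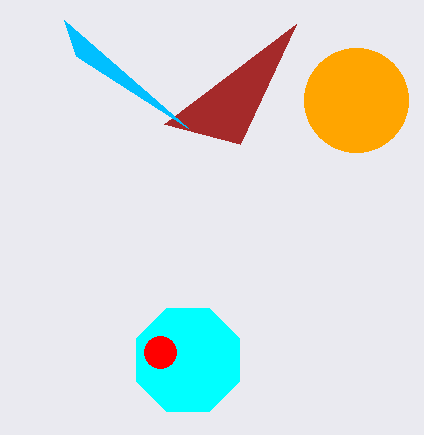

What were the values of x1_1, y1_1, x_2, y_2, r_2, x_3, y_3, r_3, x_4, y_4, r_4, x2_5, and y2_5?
x1_1 = 164; y1_1 = 124; x_2 = 188; y_2 = 360; r_2 = 56; x_3 = 356; y_3 = 100; r_3 = 52; x_4 = 160; y_4 = 352; r_4 = 16; x2_5 = 64; y2_5 = 20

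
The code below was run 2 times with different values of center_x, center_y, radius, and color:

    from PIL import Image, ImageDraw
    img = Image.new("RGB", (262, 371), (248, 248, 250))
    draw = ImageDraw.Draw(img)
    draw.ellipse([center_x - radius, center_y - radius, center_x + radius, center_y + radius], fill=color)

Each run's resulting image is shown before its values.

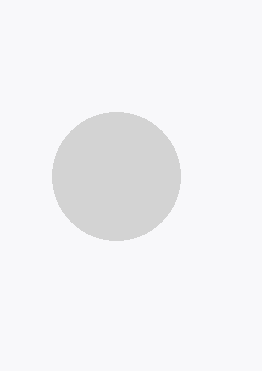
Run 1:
center_x = 116; center_y = 176; radius = 64; color = 'lightgray'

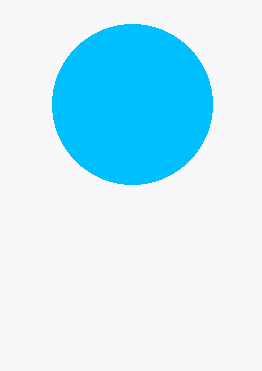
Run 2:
center_x = 132, center_y = 104, radius = 80, color = 'deepskyblue'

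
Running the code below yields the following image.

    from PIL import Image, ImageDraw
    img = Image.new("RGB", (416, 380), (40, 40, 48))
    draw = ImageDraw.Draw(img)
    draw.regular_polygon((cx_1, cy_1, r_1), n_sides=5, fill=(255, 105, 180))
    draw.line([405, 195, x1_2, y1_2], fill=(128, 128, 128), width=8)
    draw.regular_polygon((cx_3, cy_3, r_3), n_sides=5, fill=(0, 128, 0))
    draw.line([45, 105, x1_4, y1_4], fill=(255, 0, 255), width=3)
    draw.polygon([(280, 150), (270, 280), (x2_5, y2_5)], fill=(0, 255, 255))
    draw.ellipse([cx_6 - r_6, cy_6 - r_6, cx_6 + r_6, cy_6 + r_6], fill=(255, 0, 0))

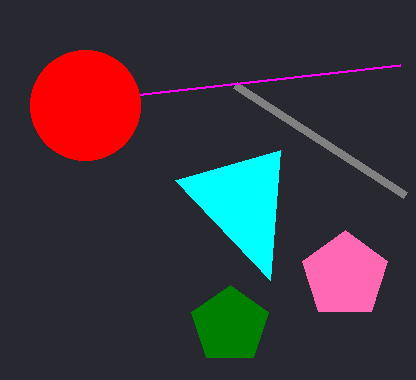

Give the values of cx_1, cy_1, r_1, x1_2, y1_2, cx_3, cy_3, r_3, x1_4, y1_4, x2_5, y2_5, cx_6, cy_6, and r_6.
cx_1 = 345; cy_1 = 275; r_1 = 45; x1_2 = 235; y1_2 = 85; cx_3 = 230; cy_3 = 325; r_3 = 40; x1_4 = 400; y1_4 = 65; x2_5 = 175; y2_5 = 180; cx_6 = 85; cy_6 = 105; r_6 = 55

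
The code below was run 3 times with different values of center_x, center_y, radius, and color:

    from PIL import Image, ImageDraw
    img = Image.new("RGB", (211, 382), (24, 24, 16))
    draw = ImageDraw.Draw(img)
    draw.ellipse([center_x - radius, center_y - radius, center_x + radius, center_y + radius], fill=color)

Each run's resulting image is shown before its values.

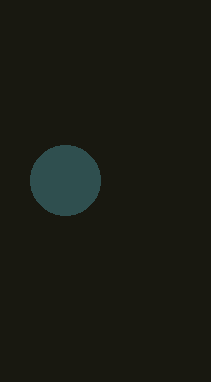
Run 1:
center_x = 65; center_y = 180; radius = 35; color = 'darkslategray'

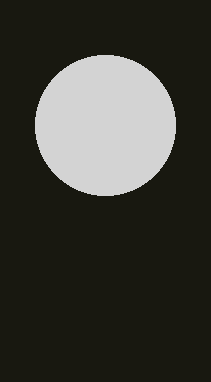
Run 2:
center_x = 105, center_y = 125, radius = 70, color = 'lightgray'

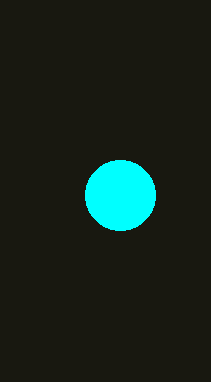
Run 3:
center_x = 120, center_y = 195, radius = 35, color = 'cyan'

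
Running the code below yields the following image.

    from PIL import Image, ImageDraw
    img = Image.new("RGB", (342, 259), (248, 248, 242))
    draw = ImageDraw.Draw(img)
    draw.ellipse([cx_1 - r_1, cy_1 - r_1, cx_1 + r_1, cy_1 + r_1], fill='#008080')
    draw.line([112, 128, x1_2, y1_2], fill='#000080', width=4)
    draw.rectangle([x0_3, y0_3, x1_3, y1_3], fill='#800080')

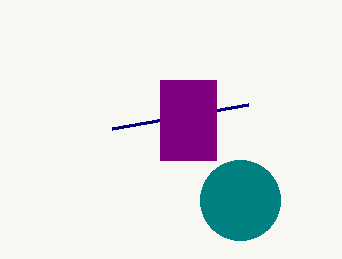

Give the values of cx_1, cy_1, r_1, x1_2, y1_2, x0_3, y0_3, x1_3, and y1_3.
cx_1 = 240, cy_1 = 200, r_1 = 40, x1_2 = 248, y1_2 = 104, x0_3 = 160, y0_3 = 80, x1_3 = 216, y1_3 = 160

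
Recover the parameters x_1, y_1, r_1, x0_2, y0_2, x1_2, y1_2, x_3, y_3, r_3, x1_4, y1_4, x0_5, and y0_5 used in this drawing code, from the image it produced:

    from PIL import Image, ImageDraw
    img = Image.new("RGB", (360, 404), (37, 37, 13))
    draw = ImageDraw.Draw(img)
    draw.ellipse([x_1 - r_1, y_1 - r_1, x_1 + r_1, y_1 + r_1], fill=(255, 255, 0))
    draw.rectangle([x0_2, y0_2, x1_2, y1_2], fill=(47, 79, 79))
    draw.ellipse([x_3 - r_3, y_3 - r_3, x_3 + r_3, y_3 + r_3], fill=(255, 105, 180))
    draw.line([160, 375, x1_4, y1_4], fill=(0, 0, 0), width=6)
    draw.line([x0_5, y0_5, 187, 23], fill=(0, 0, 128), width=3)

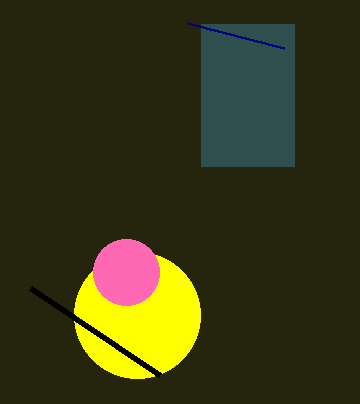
x_1 = 137; y_1 = 315; r_1 = 63; x0_2 = 201; y0_2 = 24; x1_2 = 294; y1_2 = 166; x_3 = 126; y_3 = 272; r_3 = 33; x1_4 = 31; y1_4 = 288; x0_5 = 284; y0_5 = 48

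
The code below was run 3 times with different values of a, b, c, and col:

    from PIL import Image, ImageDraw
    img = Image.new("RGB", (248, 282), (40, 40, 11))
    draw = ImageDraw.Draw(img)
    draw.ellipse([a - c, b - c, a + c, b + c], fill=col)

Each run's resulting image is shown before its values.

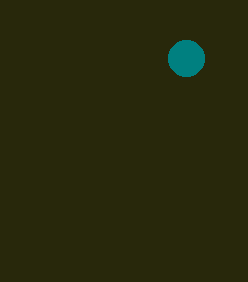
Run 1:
a = 186
b = 58
c = 18
col = 'teal'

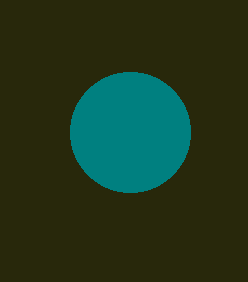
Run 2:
a = 130, b = 132, c = 60, col = 'teal'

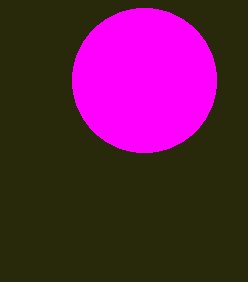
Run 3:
a = 144; b = 80; c = 72; col = 'magenta'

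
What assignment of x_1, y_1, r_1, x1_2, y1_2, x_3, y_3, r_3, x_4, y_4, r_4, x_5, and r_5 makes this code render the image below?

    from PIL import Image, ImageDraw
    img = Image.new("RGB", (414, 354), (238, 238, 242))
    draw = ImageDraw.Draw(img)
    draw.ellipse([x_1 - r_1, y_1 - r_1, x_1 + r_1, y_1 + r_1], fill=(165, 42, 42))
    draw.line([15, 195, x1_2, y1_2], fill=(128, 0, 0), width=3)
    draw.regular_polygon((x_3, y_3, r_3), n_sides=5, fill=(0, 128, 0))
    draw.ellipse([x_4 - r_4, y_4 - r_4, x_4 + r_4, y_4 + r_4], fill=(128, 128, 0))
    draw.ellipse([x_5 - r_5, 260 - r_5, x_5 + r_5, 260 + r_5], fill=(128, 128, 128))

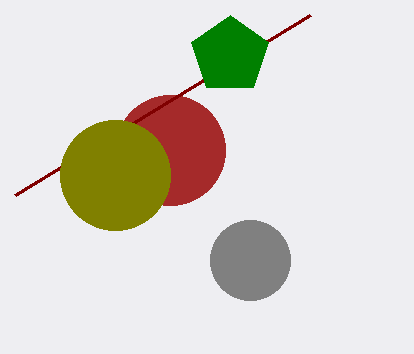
x_1 = 170
y_1 = 150
r_1 = 55
x1_2 = 310
y1_2 = 15
x_3 = 230
y_3 = 55
r_3 = 40
x_4 = 115
y_4 = 175
r_4 = 55
x_5 = 250
r_5 = 40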